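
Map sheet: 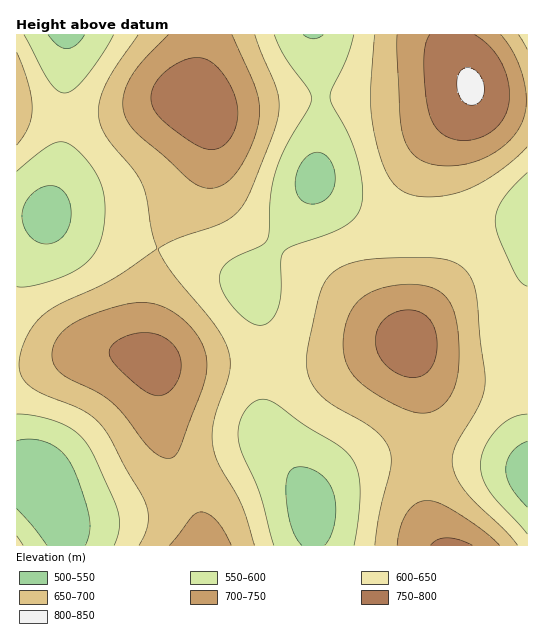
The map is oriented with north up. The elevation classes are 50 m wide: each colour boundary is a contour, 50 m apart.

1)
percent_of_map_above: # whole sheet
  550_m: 94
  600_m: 77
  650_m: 48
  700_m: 23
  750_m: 8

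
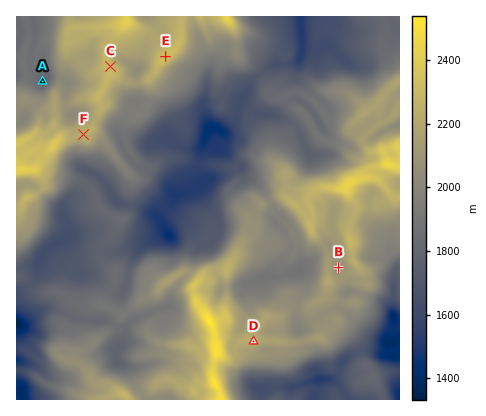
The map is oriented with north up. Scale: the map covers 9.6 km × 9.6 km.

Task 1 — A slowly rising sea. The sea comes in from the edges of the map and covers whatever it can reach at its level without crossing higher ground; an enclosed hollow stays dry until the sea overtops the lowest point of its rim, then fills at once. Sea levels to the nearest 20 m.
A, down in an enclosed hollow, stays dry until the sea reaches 1860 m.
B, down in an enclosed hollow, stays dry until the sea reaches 2080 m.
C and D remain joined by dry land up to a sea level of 1780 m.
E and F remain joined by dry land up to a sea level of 2180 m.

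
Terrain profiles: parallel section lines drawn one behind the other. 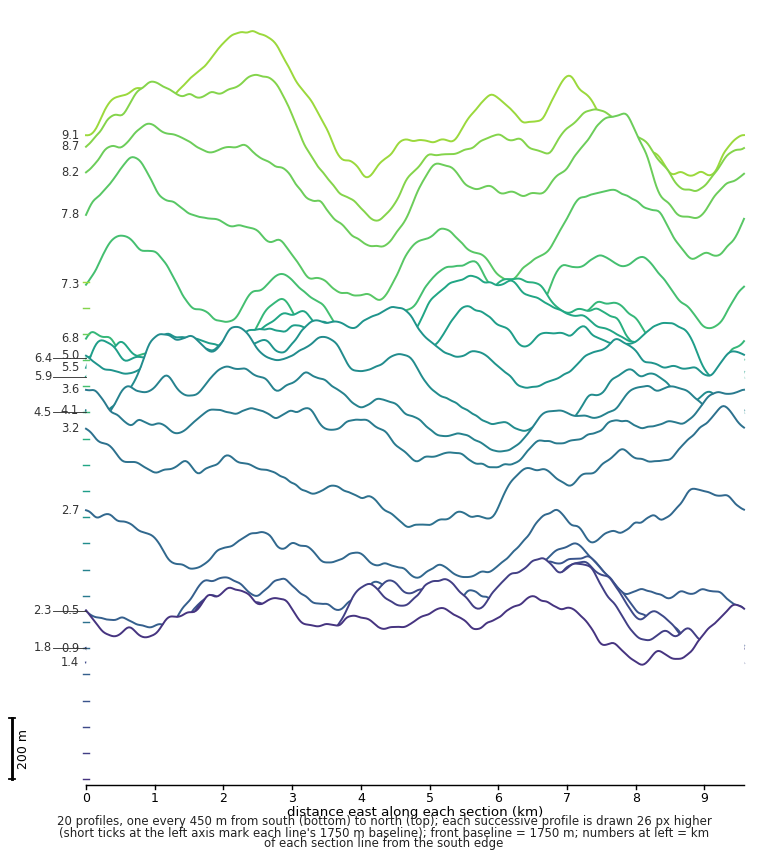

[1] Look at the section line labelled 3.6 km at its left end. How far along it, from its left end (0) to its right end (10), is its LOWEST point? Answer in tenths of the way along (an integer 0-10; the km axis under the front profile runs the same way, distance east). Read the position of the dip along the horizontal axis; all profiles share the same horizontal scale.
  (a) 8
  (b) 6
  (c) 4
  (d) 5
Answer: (b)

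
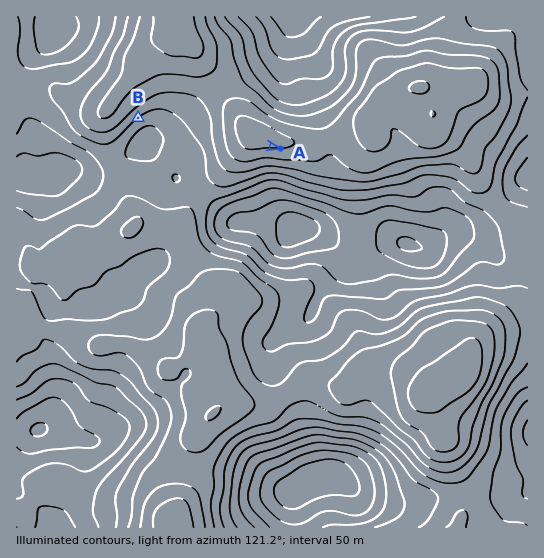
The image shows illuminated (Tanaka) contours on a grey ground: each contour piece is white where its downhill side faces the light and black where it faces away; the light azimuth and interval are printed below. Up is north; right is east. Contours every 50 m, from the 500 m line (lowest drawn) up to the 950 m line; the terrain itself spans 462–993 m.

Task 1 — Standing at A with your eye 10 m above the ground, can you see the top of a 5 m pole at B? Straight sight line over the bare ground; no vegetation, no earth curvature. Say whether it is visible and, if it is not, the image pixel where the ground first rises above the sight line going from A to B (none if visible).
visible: false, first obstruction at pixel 218 135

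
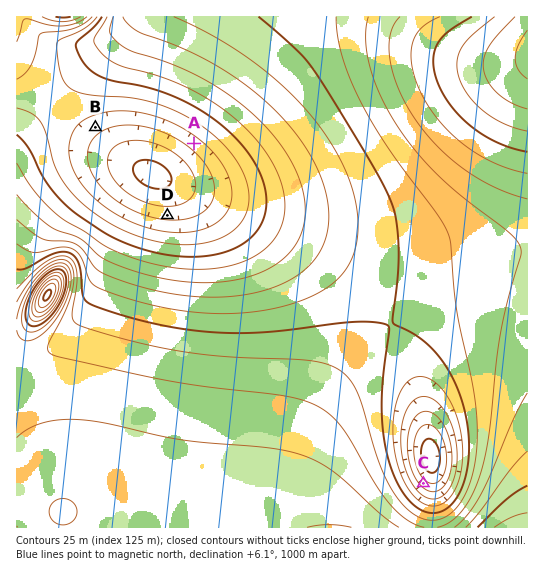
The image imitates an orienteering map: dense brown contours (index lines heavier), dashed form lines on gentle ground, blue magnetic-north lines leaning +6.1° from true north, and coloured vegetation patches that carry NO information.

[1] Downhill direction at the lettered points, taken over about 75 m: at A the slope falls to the SW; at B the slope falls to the SE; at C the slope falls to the NE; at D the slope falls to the N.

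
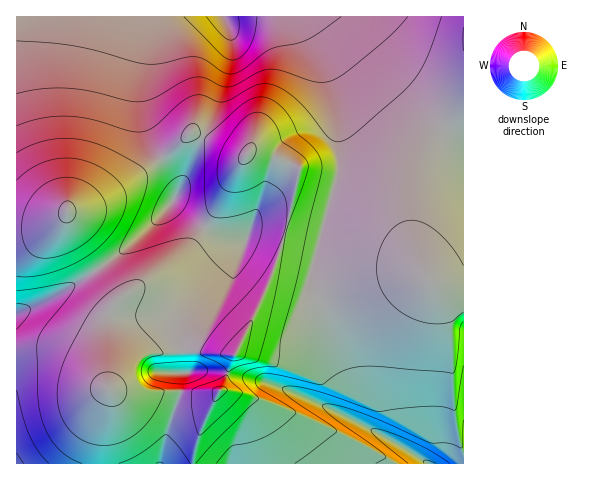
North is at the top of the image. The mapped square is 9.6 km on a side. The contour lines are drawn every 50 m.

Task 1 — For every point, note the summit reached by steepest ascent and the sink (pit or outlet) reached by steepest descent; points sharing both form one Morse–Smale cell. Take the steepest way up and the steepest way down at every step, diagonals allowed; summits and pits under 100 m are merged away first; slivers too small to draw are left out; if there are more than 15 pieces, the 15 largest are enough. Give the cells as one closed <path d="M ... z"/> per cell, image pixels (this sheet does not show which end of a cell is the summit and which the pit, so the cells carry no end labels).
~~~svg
<path d="M298 16l-74 1 8 22-1 18-19 59-27 62-10 21-15 18-27 25-34 27 20 30-7 8-5 13 2 83-8 32 0 29 92 0 2-15 7-22 17-36 5-5 7-26 6-7 23-51 9-1 24 7 7 0 19-9-8-19 0-8 28-101-1-52-4-23-9-30-11-25z"/><path d="M223 16l-207 1 1 213 12 0 21-5 10-5 7-8 1 10 6 12 21 31 4 3 34-26 27-25 15-18 10-21 27-62 15-46 5-18 0-13z"/><path d="M463 16l-165 1 16 24 11 25 9 30 4 23 1 52-28 101 0 8 9 20 48-18 38-7 18 2 16 11 24 2z"/><path d="M319 300l-19 8-7 0-24-7-9 1-23 51-6 7-7 26-5 5-17 36-7 22-1 15 233-1-35-22-40-22 0-8 5-11-1-5z"/><path d="M413 275l-18 1-27 6-49 18 37 95 1 5-5 11 0 8 40 22 35 23 36 0 1-173-24-3-16-11z"/><path d="M98 269l-41 26-41 19 1 150 83-1 1-28 8-32-2-83 5-13 7-8z"/><path d="M67 212l-7 8-10 5-12 3-22 2 1 84 40-19 42-26-25-35-6-12z"/>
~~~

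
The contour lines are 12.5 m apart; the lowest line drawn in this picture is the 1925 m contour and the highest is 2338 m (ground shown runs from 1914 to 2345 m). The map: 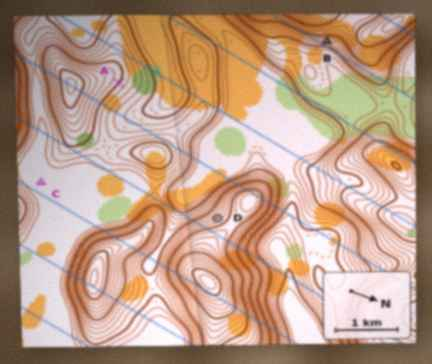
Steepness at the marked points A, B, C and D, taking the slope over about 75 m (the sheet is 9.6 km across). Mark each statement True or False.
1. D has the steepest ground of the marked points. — False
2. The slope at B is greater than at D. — True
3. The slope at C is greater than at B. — False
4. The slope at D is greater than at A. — True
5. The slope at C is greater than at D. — False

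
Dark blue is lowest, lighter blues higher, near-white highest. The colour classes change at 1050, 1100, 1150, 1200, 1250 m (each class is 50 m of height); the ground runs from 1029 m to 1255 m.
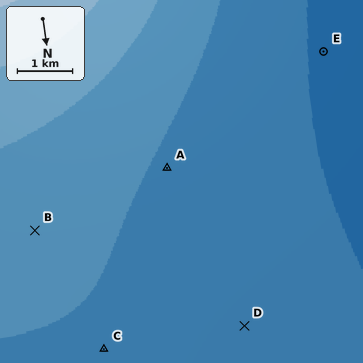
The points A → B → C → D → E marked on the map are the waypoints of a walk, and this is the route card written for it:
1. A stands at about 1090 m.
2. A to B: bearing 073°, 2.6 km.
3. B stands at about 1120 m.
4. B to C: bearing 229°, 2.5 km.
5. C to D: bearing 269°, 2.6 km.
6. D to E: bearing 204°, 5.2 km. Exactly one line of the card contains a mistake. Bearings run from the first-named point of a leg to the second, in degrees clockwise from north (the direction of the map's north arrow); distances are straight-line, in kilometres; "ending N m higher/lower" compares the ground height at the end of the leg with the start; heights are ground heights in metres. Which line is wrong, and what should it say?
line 4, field bearing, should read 338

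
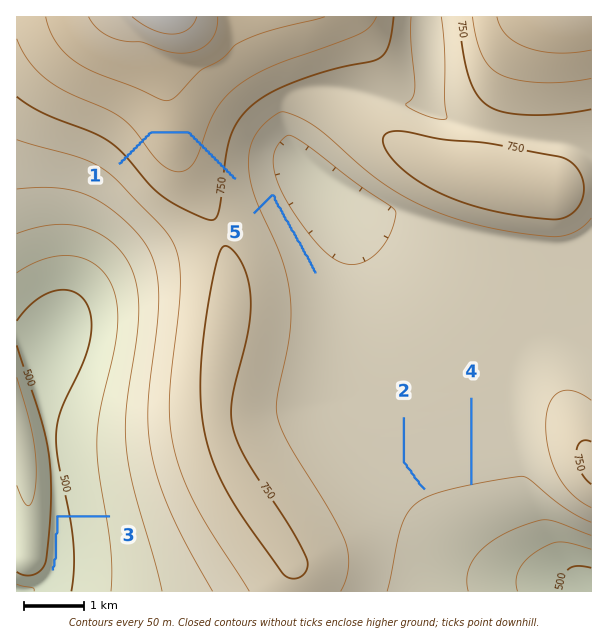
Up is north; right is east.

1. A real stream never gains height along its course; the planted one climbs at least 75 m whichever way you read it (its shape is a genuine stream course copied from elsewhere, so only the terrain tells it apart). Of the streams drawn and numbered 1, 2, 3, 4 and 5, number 1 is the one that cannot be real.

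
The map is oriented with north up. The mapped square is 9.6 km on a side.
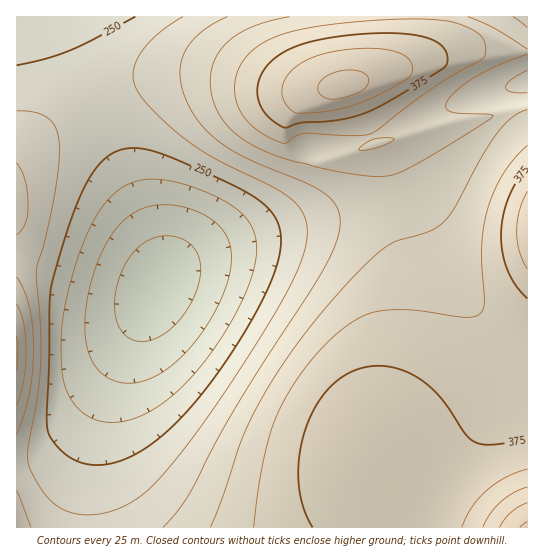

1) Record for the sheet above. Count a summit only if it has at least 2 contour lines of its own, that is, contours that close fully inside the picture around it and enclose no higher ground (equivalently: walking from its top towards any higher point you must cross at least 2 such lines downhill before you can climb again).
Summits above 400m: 1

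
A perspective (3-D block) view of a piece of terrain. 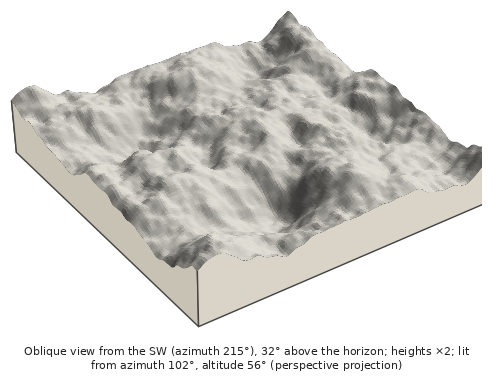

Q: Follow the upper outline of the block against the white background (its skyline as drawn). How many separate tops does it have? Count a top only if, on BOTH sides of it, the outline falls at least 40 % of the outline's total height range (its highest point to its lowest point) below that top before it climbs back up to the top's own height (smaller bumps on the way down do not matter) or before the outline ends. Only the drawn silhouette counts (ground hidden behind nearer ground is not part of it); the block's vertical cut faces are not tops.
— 1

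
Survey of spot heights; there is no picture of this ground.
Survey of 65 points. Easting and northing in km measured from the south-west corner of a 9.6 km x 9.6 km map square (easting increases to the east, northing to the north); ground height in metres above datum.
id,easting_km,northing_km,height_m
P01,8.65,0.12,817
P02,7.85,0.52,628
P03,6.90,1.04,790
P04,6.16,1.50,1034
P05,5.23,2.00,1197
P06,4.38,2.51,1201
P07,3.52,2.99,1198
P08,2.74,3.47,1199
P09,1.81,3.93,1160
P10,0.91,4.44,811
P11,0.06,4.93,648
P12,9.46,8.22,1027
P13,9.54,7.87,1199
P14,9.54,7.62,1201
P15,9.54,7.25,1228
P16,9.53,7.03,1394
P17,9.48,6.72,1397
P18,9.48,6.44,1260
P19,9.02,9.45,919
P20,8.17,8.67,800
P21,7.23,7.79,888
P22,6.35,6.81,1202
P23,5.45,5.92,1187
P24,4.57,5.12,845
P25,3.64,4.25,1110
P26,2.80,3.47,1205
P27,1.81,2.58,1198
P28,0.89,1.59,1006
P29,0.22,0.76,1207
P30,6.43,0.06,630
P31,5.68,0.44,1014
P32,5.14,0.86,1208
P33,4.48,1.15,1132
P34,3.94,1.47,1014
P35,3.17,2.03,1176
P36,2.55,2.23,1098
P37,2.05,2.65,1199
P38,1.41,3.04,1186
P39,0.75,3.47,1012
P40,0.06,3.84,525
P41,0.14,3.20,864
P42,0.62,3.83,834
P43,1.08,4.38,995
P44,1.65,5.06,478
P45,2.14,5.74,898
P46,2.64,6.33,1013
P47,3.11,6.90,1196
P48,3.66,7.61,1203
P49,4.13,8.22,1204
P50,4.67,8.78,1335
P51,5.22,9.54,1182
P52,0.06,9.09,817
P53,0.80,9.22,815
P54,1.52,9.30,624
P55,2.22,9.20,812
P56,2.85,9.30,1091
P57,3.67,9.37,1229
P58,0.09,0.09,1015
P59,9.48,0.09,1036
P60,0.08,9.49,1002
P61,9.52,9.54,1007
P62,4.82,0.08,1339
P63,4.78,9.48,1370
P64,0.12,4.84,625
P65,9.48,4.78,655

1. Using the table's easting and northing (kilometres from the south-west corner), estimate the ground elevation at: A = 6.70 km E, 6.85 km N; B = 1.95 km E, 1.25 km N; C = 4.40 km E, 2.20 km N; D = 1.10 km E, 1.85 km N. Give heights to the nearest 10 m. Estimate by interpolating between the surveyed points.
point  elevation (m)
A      1250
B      1020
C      1150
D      850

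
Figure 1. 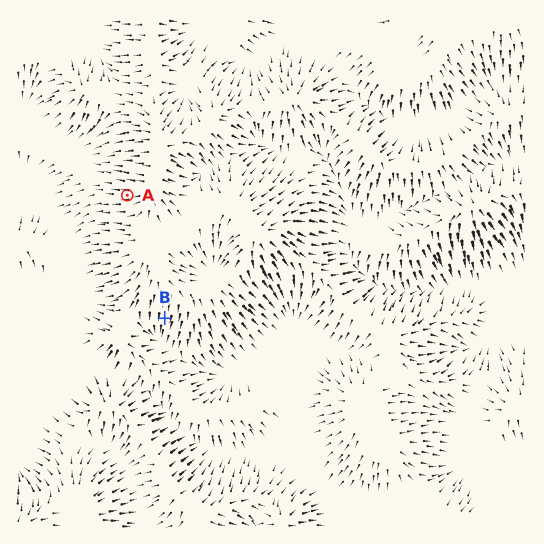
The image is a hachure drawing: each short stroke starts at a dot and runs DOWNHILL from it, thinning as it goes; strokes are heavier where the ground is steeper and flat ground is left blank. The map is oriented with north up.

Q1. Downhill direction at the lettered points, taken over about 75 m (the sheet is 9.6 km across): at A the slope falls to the W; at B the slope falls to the S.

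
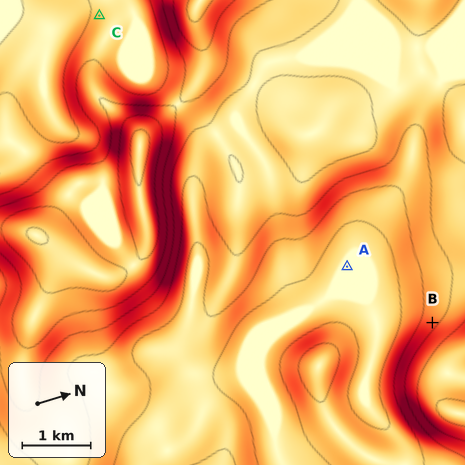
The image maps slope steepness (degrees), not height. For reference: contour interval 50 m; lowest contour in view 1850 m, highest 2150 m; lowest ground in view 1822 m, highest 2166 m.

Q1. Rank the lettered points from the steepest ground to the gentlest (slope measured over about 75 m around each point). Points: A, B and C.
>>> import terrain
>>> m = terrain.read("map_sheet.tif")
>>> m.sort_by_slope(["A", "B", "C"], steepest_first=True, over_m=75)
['B', 'C', 'A']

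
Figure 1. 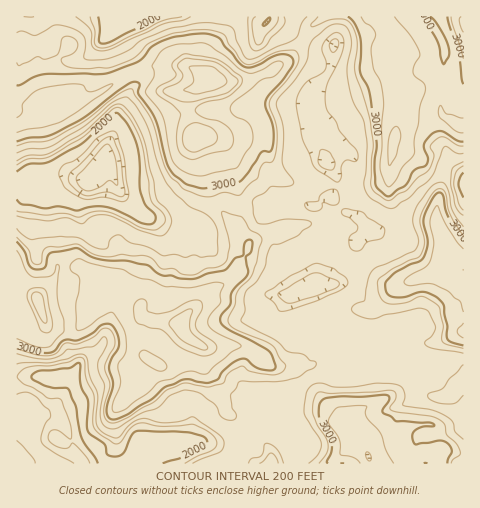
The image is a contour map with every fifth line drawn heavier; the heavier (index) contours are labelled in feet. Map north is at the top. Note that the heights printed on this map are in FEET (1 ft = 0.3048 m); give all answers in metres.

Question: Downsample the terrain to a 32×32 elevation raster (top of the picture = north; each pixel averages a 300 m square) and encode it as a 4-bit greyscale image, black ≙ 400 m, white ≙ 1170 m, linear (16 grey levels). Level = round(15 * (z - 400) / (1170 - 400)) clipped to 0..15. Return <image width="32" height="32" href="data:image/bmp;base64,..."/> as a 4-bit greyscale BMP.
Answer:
<image width="32" height="32" href="data:image/bmp;base64,Qk12AgAAAAAAAHYAAAAoAAAAIAAAACAAAAABAAQAAAAAAAACAAATCwAAEwsAABAAAAAAAAAAAAAAABEREQAiIiIAMzMzAERERABVVVUAZmZmAHd3dwCIiIgAmZmZAKqqqgC7u7sAzMzMAN3d3QDu7u4A////AIh2ZERERFZ3dld4q7u7qrmHVVRVREREZ3d3eKu7uqqpd2ZFd1VVVnh3d3i7u7qqmHdlRZqHd3eIh3eKu7upmYd3ZUWbuoh4iHd3iau7qHdmZURGi7upiZiHeIiIiIh3ZlRER5u8y7upmZiIiHiHd3Z4hlebzczMu6uoiIh3iHd3q7mYiszM3cu6iIiId3iIibzLupvMzty6iHeIiId3eJu927u7zd7cqId3eIiIiIibzsu8u8zM3LmHZWd4iJmIq83LvLu7u7u6h2VVV4iru7vLu7u7u6qau6h3ZWd4m7vMubu7qqmIiIqod3d3eIirzKiZmIiIeIiJqYh3d2d3isuIiHeIdmeIiZiIiIdmd4q6dmZndkRXiImIiId3Z3eLuERERENFZ4iIiId2Z3eIiqZEQyEhRXiamZiId2eJqYiVREIQAUaKu7uoiIdnibuYdVRDIAJGm8y7uYh2VnnLuXeIdUIDR6zt3LqYdmZ5zLmIuqhkI1is7ty7l2Znecy6m7u7p0RovN3Lu5dmZ4q8u7u7u7qGis3cy7qHZneKu7u7u7u7uZve/u27l2Z4iru7u6q7u7urzf/+y7l2eJu7u7qZmYiJq73u65q6h2eru7uqiJmHZ4q8zLl3mYdXm7u7qoiJhkVomqqodXiIZ6u7uqmIh3VERWd4iHRXiYi7u6qo"/>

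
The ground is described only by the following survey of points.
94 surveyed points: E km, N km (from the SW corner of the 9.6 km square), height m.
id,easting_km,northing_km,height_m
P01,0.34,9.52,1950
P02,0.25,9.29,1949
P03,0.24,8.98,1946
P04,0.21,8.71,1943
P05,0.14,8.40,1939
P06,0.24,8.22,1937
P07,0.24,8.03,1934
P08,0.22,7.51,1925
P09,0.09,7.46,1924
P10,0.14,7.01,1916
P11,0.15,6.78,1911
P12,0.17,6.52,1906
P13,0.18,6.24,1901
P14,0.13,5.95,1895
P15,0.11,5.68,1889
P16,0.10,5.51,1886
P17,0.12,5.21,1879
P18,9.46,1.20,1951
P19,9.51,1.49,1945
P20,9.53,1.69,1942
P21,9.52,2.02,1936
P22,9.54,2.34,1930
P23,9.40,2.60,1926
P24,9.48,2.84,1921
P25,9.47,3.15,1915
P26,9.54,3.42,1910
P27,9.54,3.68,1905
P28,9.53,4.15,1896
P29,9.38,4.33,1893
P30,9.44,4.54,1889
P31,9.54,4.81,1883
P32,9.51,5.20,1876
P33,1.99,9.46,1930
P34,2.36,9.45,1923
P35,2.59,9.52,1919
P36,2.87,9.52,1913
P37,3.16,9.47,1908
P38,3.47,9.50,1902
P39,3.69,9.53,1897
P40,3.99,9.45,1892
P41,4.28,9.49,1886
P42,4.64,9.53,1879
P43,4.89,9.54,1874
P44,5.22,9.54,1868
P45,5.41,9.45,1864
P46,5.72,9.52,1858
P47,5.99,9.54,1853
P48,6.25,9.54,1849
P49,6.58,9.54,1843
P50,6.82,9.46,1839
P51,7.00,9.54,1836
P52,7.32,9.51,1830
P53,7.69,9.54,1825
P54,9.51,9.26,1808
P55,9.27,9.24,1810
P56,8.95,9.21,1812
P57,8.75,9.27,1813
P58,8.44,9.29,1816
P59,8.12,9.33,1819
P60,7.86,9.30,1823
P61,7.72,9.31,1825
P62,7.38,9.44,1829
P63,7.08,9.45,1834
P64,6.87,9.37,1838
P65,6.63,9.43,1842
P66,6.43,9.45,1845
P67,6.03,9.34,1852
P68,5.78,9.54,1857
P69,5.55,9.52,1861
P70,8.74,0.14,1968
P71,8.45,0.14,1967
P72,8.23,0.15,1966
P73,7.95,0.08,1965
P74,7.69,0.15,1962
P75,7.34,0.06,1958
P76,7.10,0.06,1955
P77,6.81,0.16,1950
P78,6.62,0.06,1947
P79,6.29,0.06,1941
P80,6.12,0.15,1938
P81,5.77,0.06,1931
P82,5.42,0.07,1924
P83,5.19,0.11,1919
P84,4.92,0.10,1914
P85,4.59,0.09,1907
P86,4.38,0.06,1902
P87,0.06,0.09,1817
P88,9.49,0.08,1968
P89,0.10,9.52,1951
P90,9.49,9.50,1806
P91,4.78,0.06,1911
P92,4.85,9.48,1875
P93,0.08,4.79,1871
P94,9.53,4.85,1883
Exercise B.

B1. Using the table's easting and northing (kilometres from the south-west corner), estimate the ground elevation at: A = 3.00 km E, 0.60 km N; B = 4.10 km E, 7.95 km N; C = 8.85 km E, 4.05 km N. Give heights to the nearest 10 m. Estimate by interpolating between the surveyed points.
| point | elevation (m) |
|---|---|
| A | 1870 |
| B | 1890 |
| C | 1900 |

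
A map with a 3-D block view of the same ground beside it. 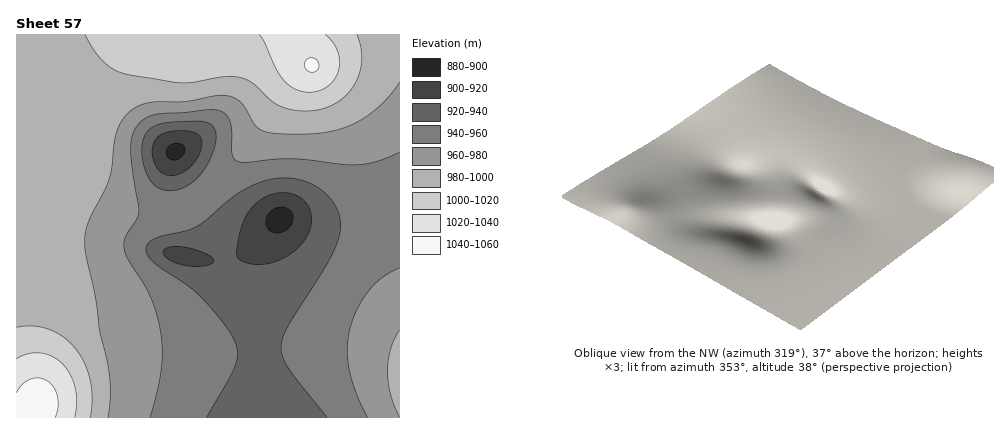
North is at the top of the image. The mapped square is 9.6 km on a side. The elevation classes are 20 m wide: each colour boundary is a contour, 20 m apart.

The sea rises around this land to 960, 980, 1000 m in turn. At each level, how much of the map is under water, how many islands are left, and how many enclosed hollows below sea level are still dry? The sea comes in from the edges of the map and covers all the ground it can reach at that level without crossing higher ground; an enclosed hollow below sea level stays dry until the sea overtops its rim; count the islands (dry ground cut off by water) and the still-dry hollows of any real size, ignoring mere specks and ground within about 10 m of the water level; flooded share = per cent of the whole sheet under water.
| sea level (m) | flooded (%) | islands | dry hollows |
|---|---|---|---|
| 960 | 43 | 0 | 0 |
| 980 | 61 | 0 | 0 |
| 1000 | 86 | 0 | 0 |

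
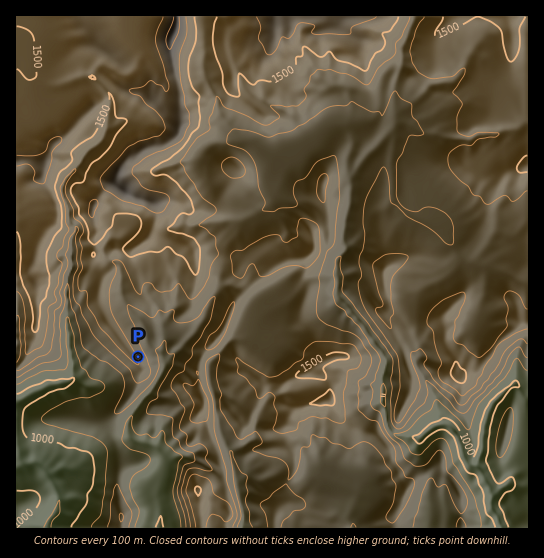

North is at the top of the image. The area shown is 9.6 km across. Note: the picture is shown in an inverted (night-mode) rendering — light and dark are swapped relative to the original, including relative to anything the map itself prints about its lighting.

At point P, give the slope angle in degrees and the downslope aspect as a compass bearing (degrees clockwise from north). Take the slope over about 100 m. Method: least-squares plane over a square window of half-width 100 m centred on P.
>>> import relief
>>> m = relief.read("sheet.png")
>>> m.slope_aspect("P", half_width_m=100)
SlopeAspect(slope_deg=24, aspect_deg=65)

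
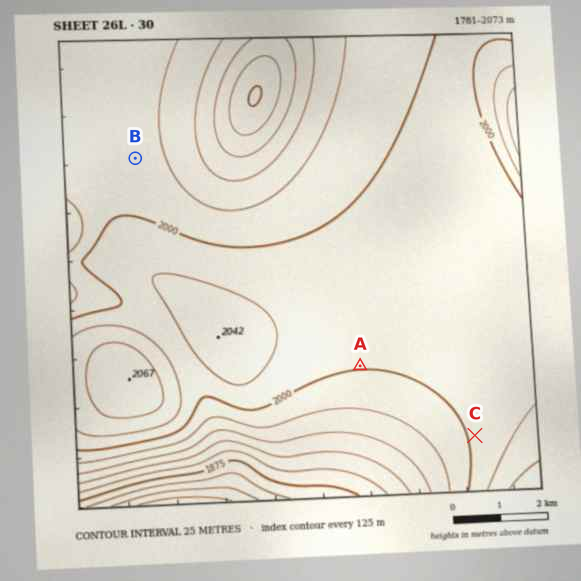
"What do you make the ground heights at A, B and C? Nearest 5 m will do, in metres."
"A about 2000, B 1985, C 2005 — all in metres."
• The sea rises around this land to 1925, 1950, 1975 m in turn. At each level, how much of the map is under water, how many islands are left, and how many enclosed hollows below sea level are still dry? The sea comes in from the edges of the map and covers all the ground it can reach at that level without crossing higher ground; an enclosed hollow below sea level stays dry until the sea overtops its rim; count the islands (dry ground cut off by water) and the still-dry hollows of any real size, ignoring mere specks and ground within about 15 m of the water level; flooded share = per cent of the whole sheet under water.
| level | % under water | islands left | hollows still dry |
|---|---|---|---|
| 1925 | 10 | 0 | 0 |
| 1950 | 15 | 0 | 0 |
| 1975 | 25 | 0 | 0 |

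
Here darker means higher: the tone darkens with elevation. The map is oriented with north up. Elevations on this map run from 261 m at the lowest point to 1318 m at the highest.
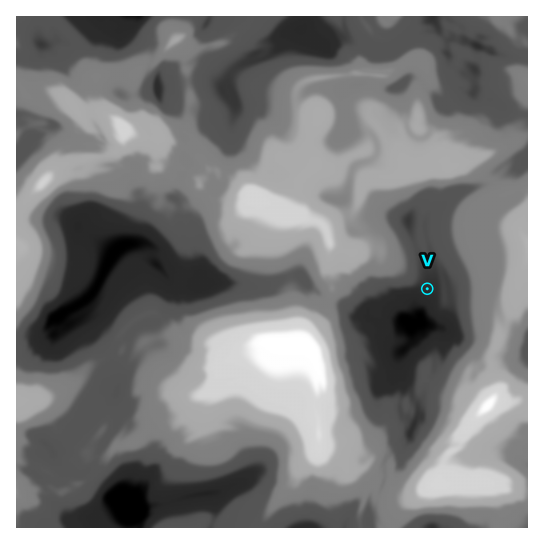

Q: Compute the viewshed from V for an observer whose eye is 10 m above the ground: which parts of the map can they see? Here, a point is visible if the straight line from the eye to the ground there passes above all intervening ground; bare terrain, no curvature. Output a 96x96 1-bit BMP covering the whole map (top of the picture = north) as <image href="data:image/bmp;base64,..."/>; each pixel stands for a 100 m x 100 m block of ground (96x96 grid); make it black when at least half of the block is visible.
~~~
<image width="96" height="96" href="data:image/bmp;base64,Qk2+BAAAAAAAAD4AAAAoAAAAYAAAAGAAAAABAAEAAAAAAIAEAAATCwAAEwsAAAIAAAAAAAAA////AAAAAAAAAAAAAAAAAAAAAAAAAAAAAAAAAAAAAAAAAAAAAAAAAAAAAAAAAAAAAAAAAAAAAAAAAAAAAAAAAAAAAAAAAAAAAAAAAAAAAAAAAAAAAAAAAAAAAAAAAB8AAAAAAAAAAAAAABwAAAAAAAAAAAAAAAAAAAAAAAAAAAAAAAAAAAAAAAAAAAAAAAAAAAAAAAAAAAAAAAAAAAAAAAAAAAAAAAAAAAAAAAAAAAAAAAAAAAAAAAAAAAAAAAAAAAAAAAAAAAAAAAAAAAAAAAAAAAAAAAAAAAAAAAAAAAAAAAAAAAAAAAAAAAAAAAAAAAAAAAAAAAAAAAAAAAAAAAAAAAAAAAAAAAAAAAAAAAAAAAAAAAAAAAAAAAAAAAAAAAAAAAAAAAAAAAAAAAAAAAAAAAAAAAAAAAAAAAAAAAAAAAAAAAAAAAAAAAAAAAAAAAAAAAAAAAAAAAAAAAAAAAAAAAAAAAAAAAAAAAAAAAAAAAAAAAAAAAAAAAAAAAAAAAAAAAAAAAAAwAAAAAAAAAAAAAED4AAAAAAAAAAAAAEB+AAAAAAAAAAAAAEB/gAAAAAAAAAAAAEB/wAAAAAAAAAAAAAAf4AAAAAAAAAAAAAA/8AAAAAAAAAHwAAA7+AAAAAAAABPwAAAf/AAAAAAAAH/wAAAH/gAAAAAAAA+AAAAB/gA8AAAAAA+AAAAA/AAf+AAAAD+AAAAAYAAP/4AAAH+AAAAAcAAP//AAAAOAAAAAMAIH//mAAAOAAAAAMAIH/geAAAOAAAAAGAYH8AEAAAKAAAAAGA8HwAEAAAQAAAAADA8HgAeAABwAAAAAB98H4APAABwAAAAAA///8ACAAD0AAAAAAf//0AAAAD8AAAAAAP//0AeAf//gAAAAAH/////g///gAAAAAD///8AA///gAAAAfz///4AA/t/gAAAD//y/8YBgns/wAAAB//A///9zjAfwAAAA/+D///9/jAf4BwAAcGH/////iAf8D4AAAED////BgAP/P4AAAADz//+AgAAf/8AAAAHz//8AgAAAP8AAAA/jf/4AwAAAH8AAAGP4f/wAQAAAH+AAAeH8//gAQAAAD/AAA+H///AAAAAAA/gAAED///8AAAAACfwDgAD+f//vAAAACF4/wAB8f///gAAADA//wAB5///ngAAABg//gADj///HwAAABwf+AADH///D4AAAD9B8AAEHv/+DwAAAH9B4AAIHP/+DwAAAf+BwAAMGH/8DwAB//8PgA/eAH/8DwAD//x/AD+eAH/8DwDH//j/D/6eAH/+PwHu//D/D5g+AX/z/wP4//D/PgA+AP/x/gP48PD//AA+AP/4PgD4+OD/+AA8AP/8AAA5/OD/4AAYAP///AAd/uD/4AAQAH///AAd7OD/+AAAAB///hwd4H//+AAAAAn//z8f4H8P+AAAAAD/////EYAP4D8AAAB////+PgAFwf4AAAB/H8H/OAAAg/4AAAB+A47/AAAAAw8AAAAGAZF/AAEAAwMAAAAAASC+AAEAAz+AAAAAA2B2AAA="/>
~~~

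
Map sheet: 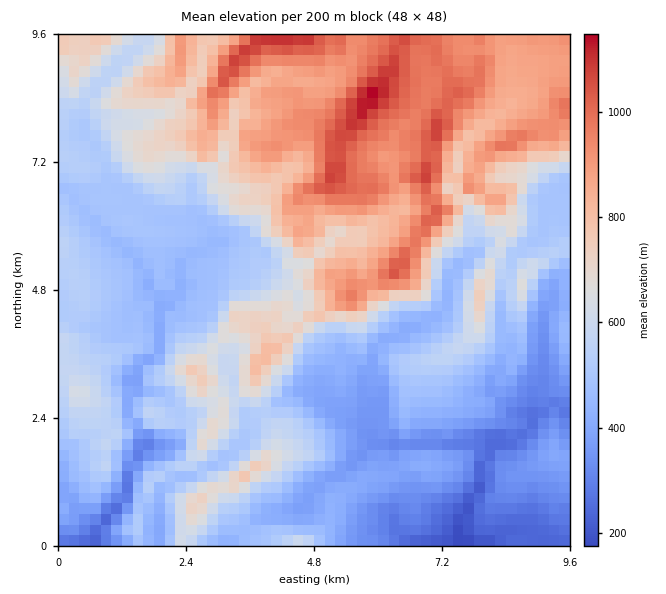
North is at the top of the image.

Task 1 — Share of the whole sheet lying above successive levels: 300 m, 95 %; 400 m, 82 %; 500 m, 62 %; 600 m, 43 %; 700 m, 34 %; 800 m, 25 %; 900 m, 15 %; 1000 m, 5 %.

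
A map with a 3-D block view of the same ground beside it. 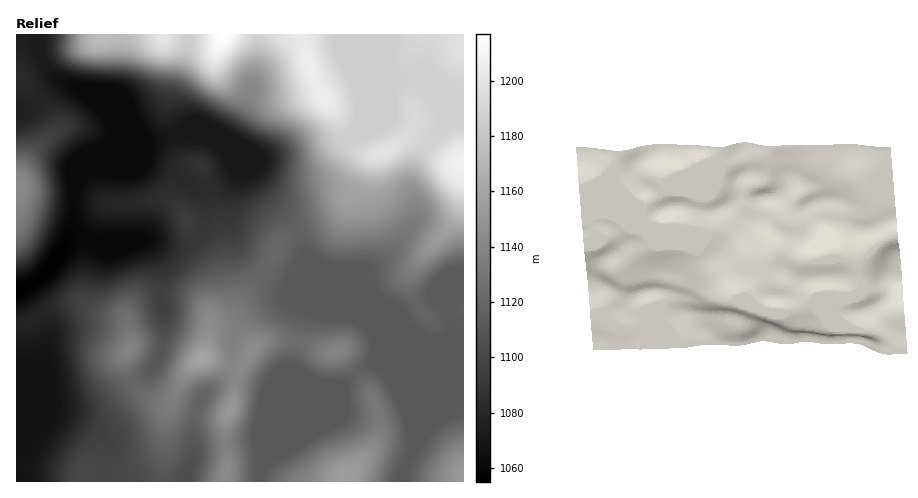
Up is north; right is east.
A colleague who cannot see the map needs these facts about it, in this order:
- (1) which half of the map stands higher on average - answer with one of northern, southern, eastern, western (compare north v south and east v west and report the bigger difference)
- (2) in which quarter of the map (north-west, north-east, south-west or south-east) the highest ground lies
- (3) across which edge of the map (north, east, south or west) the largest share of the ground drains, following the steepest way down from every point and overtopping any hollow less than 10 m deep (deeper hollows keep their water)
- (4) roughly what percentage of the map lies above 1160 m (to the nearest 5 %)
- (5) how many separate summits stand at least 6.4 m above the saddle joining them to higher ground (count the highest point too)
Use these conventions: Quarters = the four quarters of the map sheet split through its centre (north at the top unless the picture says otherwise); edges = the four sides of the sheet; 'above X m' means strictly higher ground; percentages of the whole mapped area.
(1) On average the eastern half of the map is the higher ground.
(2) The highest ground is in the north-west quarter.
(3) Drainage is mainly to the west: more ground falls towards that edge than towards any other.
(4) About 15 % of the map lies above 1160 m.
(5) There are 14 summits with 6.4 m or more of prominence.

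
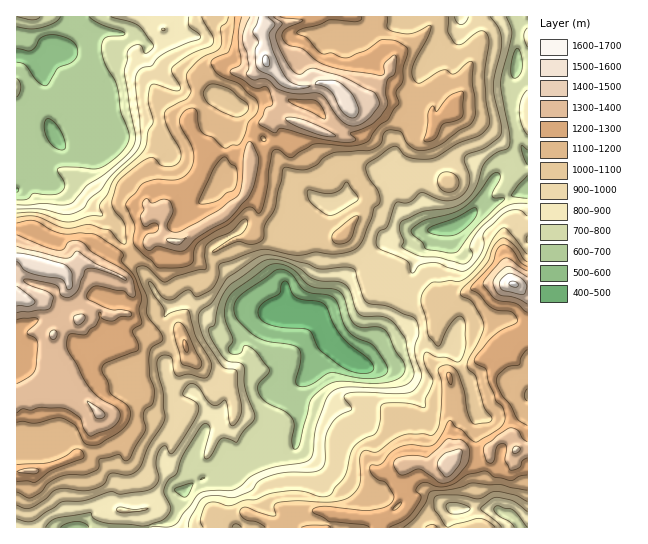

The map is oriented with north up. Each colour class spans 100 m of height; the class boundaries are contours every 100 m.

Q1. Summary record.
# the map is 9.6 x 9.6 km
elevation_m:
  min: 420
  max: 1630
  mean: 1020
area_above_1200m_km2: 23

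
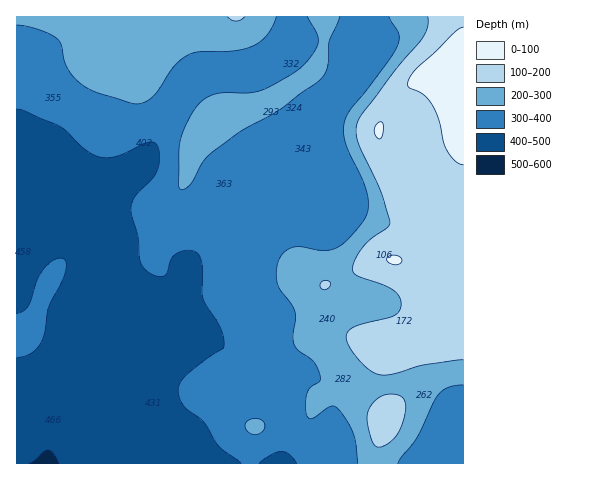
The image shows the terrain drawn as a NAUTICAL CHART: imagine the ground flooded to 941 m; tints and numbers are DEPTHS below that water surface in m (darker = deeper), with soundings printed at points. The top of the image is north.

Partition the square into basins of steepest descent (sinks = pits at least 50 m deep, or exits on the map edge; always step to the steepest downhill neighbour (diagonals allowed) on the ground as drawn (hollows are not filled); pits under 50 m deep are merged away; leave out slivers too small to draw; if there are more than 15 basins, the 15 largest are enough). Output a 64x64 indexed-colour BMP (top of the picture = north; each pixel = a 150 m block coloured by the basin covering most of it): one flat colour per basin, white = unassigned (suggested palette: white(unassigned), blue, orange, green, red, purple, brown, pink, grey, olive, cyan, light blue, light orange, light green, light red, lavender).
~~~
<image width="64" height="64" href="data:image/bmp;base64,Qk12CAAAAAAAAHYAAAAoAAAAQAAAAEAAAAABAAQAAAAAAAAIAAATCwAAEwsAABAAAAAAAAAA////ALR3HwAOf/8ALKAsACgn1gC9Z5QAS1aMAMJ34wB/f38AIr28AM++FwDox64AeLv/AIrfmACWmP8A1bDFABERERERERERERERERERERERERERERERERESIiIiIiIiERERERERERERERERERERERERERERERERERIiIiIiIiIRERERERERERERERERERERERERERERERERESIiIiIiIhERERERERERERERERERERERERERERERERERIiIiIiIiEREREREREREREREREREREREREREREREREREiIiIiIiIRERERERERERERERERERERERERERERERERERIiIiIiIhEREREREREREREREREREREREREREREREREREiIiIiIiERERERERERERERERERERERERERERERERERESIiIiIiIRERERERERERERERERERERERERERERERERERIiIiIiIhEREREREREREREREREREREREREREREREREREiIiIiIiERERERERERERERERERERERERERERERERERESIiIiIiIRERERERERERERERERERERERERERERERERERIiIiIiIhEREREREREREREREREREREREREREREREREREiIiIiIiERERERERERERERERERERERERERERERERERESIiIiIiIRERERERERERERERERERERERERERERERERERIiIiIiIhEREREREREREREREREREREREREREREREREREiIiIiIiERERERERERERERERERERERERERERERERERESIiIiIiIRERERERERERERERERERERERERERERERERERERIiIiIhERERERERERERERERERERERERERERERERERERERIhERERERERERERERERERERERERERERERERERERERERERERERERERERERERERERERERERERERERERERERERERERERERERERERERERERERERERERERERERERERERERERERERERERERERERERERERERERERERERERERERERERERERERERERERERERERERERERERERERERERERERERERERERERERERERERERERERERERERERERERERERERERERERERERERERERERERERERERERERERERERERERERERERERERERERERERERERERERERERERERERERERERERERERERERERERERERERERERERERERERERERERERERERERERERERERERERERERERERERERERERERERERERERERERERERERERERERERERERERERERERERERERERERERERERERERERERERERERERERERERERERERERERERERERERERERERERERERERERERERERERERERERERERERERERERERERERERERERERERERERERERERERERERERERERERERERERERERERERERERERERERERERERERERERERERERERERERERERERERERERERERERERERERERERERERERERERERERERERERERERERERERERERERERERERERERERERERERERERERERERERERERERERERERERERERERERERERERERERERERERERERERERERERERERERERERERERERERERERERERERERERERERERERERERERERERERERERERERERERERERERERERERERERERERERERERERERERERERERERERERERERERERERERERERERERERERERERERERERERERERERERERERERERERERERERERERERERERERERERERERERERERERERERERERERERERERERERERERERERERERERERERERERERERERERERERERERERERERERERERERERERERERERERERERERERERERERERERERERERERERERERERERERERERERERERERERERERERERERERERERERERERERERERERERERERERERERERERERERERERERERERERERERERERERERERERERERERERERERERERERERERERERERERERERERERERERERERERERERERERERERERERERERERERERERERERERERERERERERERERERERERERERERERERERERERERERERERERERERERERERERERERERERERERERERERERERERERERERERERERERERERERERERERERERERERERERERERERERERERERERERERERERERERERERERERERERERERERERERERERERERERERERERERERERERERERERERERERERERERERERERERERERERERERERERERERERERERERERERERERERERERERERERERERERERERERERERERERERERERERERERERERERERERERERERERERERERERERERERERERERERERERERERERERERERERERERERERERERERERERERERERERERERERERERERERERERERERERERERERERERERERERERERERERERERERERERERERERERERERERERERERERERERERERERERERERERERERERERERERERERERERERERERERERERERERERERERERERERERERERERERERERERERERERERERERERERERERERERERERERERERERERERERERERERERERERERERERERERERERERERERERERERERERERERERERERERERERERERERERERERERER"/>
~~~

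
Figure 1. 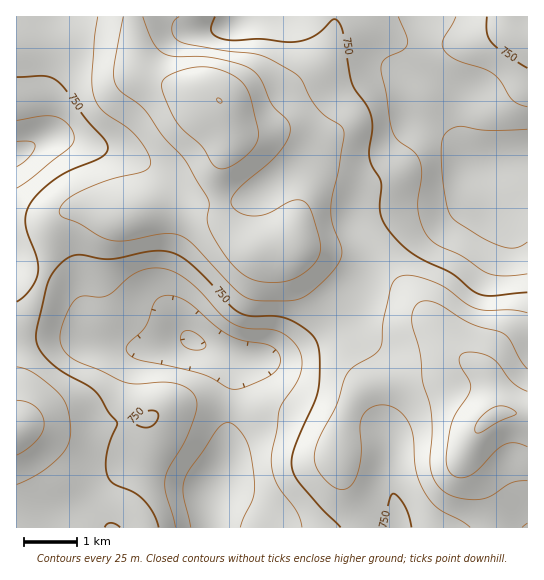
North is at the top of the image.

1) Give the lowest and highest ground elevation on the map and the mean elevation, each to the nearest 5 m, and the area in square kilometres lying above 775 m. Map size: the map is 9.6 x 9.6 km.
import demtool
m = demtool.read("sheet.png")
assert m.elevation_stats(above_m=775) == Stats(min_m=670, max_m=855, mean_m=760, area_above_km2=31.5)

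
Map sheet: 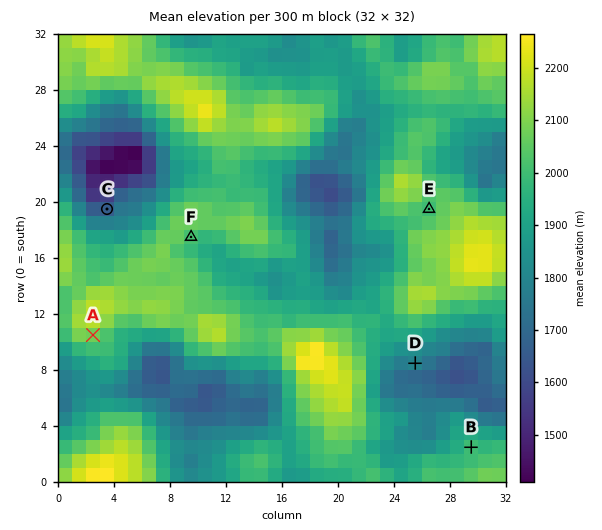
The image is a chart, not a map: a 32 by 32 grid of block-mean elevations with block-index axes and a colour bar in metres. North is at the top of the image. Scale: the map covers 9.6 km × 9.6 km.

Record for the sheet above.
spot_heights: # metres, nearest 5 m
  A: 2075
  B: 2020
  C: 1660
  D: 1810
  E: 1990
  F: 2025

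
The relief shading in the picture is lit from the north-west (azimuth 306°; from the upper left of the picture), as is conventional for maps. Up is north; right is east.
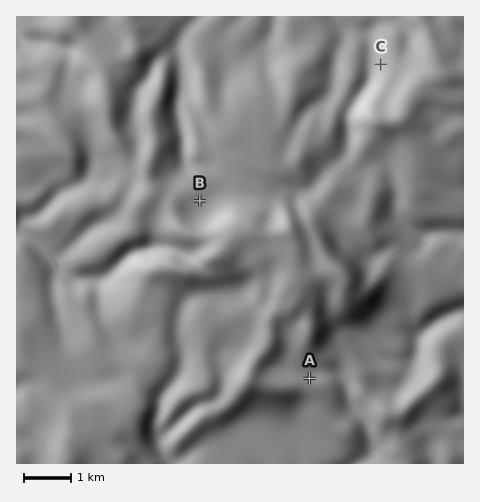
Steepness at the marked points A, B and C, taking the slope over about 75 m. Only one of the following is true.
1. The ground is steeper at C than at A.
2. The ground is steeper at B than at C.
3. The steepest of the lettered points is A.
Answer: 1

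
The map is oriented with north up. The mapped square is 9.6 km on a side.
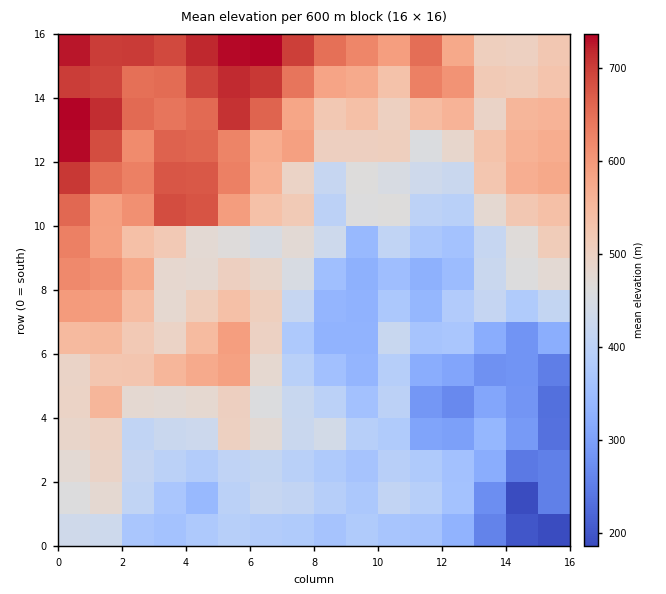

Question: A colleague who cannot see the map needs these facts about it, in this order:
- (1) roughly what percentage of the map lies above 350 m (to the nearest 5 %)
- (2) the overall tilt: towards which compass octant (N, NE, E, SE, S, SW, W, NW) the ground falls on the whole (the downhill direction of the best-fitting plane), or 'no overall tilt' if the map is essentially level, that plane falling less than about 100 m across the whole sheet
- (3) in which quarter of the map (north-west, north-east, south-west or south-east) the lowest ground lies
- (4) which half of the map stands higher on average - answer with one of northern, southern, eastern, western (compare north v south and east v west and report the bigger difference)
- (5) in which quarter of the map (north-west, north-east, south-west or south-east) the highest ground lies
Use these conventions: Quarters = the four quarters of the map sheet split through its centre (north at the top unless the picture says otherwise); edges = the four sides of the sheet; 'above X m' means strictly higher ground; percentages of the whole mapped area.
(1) About 80 % of the map lies above 350 m.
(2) The general tilt is down to the south-east (the land rises towards the north-west).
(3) The lowest point lies in the south-east quarter of the map.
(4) On average the northern half of the map is the higher ground.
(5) The highest ground is in the north-west quarter.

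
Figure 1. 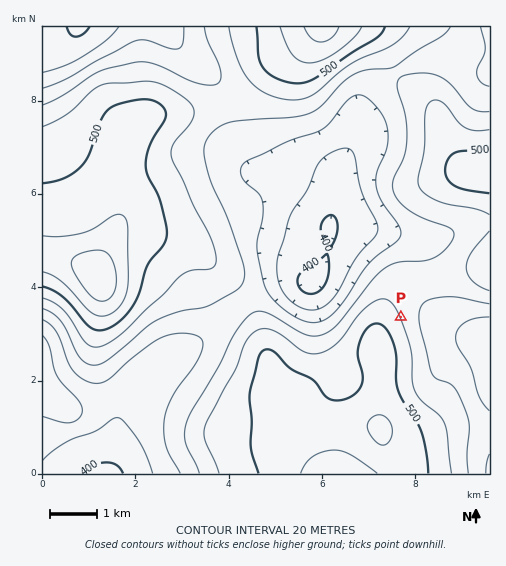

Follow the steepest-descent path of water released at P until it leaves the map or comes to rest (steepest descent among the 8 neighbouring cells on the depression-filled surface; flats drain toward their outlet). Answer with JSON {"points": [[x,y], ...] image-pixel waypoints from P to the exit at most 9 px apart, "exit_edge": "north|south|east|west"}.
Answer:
{"points": [[401, 317], [410, 317], [419, 317], [429, 318], [438, 325], [447, 330], [457, 332], [466, 333], [475, 337], [485, 339], [489, 342]], "exit_edge": "east"}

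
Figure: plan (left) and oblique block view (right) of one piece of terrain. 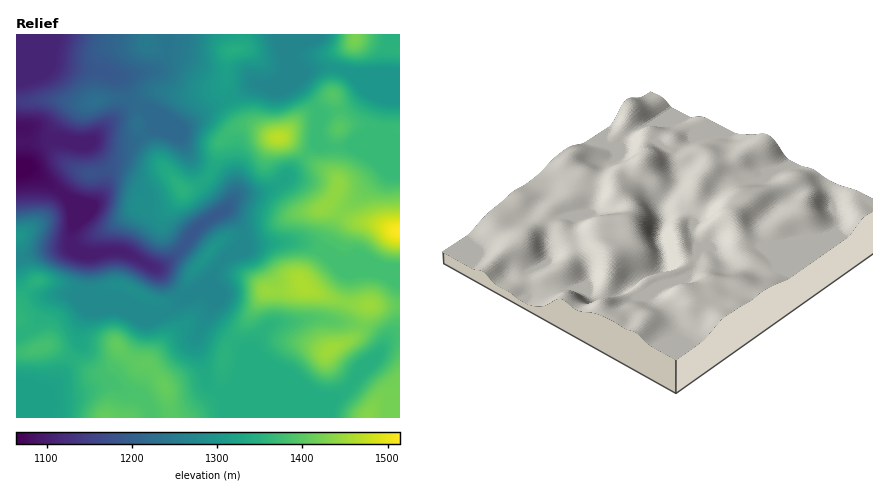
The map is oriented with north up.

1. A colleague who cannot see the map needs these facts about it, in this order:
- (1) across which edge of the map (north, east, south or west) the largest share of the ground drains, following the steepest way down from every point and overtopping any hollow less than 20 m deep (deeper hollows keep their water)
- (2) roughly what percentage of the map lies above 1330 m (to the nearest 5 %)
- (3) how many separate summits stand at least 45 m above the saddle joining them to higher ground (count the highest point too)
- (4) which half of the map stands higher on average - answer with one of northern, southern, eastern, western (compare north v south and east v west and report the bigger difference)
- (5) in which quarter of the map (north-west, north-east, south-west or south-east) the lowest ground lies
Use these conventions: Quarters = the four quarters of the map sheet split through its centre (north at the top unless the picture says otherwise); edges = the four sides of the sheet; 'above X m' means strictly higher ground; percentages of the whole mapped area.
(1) Drainage is mainly to the west: more ground falls towards that edge than towards any other.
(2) Roughly 50 % of the ground is higher than 1330 m.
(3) Counting only tops that stand 45 m proud, the map has 6 summits.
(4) On average the eastern half of the map is the higher ground.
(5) The lowest point lies in the north-west quarter of the map.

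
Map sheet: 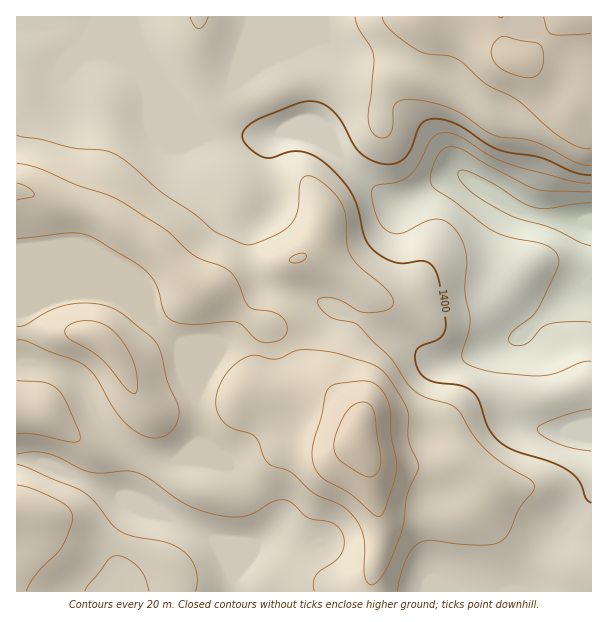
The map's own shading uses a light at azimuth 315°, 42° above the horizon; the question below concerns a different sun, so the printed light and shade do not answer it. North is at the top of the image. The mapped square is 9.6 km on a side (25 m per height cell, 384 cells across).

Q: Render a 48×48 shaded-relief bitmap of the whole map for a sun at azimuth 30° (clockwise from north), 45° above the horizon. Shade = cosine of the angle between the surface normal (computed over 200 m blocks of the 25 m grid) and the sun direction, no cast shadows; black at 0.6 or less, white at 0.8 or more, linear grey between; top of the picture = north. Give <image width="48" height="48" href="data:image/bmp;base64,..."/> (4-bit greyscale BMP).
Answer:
<image width="48" height="48" href="data:image/bmp;base64,Qk32BAAAAAAAAHYAAAAoAAAAMAAAADAAAAABAAQAAAAAAIAEAAATCwAAEwsAABAAAAAAAAAAAAAAABEREQAiIiIAMzMzAERERABVVVUAZmZmAHd3dwCIiIgAmZmZAKqqqgC7u7sAzMzMAN3d3QDu7u4A////AIiIiIiIiIiJmYiIiIiIh4mYiIiId3d4iIiIiIiIiIiZmYiIiIiId4mYiHd3d3iIiIiIiIiIiImamIiIiIiId4iId3d3d4iJmIiIiIiIiJqqmIiIiIiHd3iHZmZneImZmIiIiIiJmaqph3d3iIh2ZniHZmZ3iImYiHiImZmaqpmHZmZ3d3dlVXmId3d3iIiIiIiZmqqpmIdlVmd3d2ZURomYiHeIiIiIiJqru6qYh2VWZ3d3ZlVERomYiIiIiIiIiLu7uph3ZmZ4iYh2ZVREVomYh4iImYiJmbu6mHZmZniJmYd2ZVVVZ4mYh3iJqqqqmamHZmd3d4iZiId3ZmZmZ5qpiImau7u7qndlVniHd3iIh3d3d3ZmeKupmZq7y7u7qlVFaJmGZneIdmd4h3d3iaupmZq8u6qqmVVXiZhlVniHZnd4iHd4iaqZmaq7qZmIiHd5qpdVZ4mHd3d3h3eImqqpmaq6mHd3d4maqYZWeZmId3eIh3eJmru6qquph3d3d5mqqHVXiamIiIiIiIiJq8zMu7upmIiId5qql1VomqmIiImZiIiau8zLu7uqmqqZmJmYdUV5mpmIiJmZmJmqu8y6qqqqqqqpmYd2VEaKqpiIiImYiZqqu8upiJmqqqmZmndlVWiqqpiIiIiIiZqqq6qYd4mZmZmJmYd3d5q7qYd3d3eIiaqqqZh3eJmIiIiJmYiJmru6mHdmd3iJmqqZmHd4iZmIiIiZmYiZq7upiHZmd4maqpmId3iImamYh4iZmYiJmZmIh3Z3iJqpmYh3eImZmamYh3iJmYiIiIiIh2eJmqqYd3d3iaqZmZmYiIiIiIiIiIiIdmiau6mHd3eJmqqpmZmIiIiIiIiIiIh3Zom7u6mHiIiZq7qpmZmYiZmZmYiIiIdmeJq6qpmZmYmaq7qpmZmZmqq6qnd3d2ZniqqqqZmZmYmaq6qZmaqqq7u7umZmZmeJqqqpmZmZmIiau6mZmqu7u7qqmXd3eImqqqqpmIiYiIiruqmZmru7qYh3d3eJmqqqqqqpiIiId4m7upiJq7u6h2VVVJmqqqmaqqqZiImYd4rMqXd4q7qXZEREIru7qpmqqqmYiJmYiKvLl2Z4mqhkM0RCEbu6qZqqqpmImZmZmby5dVZ4mXUyI0QyIrqqqqqqqZiImZmZqrqXVVZ4h1MRI0MzRJmaqpmZmIiIiJmZmpmGVmeIdjESRUREVpmamZmZmIiIiIiIiIh1Z4iYZCEkZmVWd5mZmIiJiIiIiId3d3dmZ4mHUzNXd2Znd5mZiIiIiIiHiId3d2ZmeIh2VFZ3dmZ3iJmYiIiJiIh3iIiId3Z3iIdmZnd2VWZ4iJmYiIiYiId3iIiIiIeIiHdneIdlVWeIiJmIiIiIiHd3iIiIiIiIh3d3h3ZVZ3iIiIiIiIiIiHd3iIiIiIiId3d3d2ZneIiIiIiIiIiIh3d4iIiIiIiHdmZmZmZ4iZiId4iIiIiIh3d4iIiIiIiHZmZmd3d4iIiHd4iIiIiIh3d4iIiIiIh3ZmZmd3eIiIh3dw=="/>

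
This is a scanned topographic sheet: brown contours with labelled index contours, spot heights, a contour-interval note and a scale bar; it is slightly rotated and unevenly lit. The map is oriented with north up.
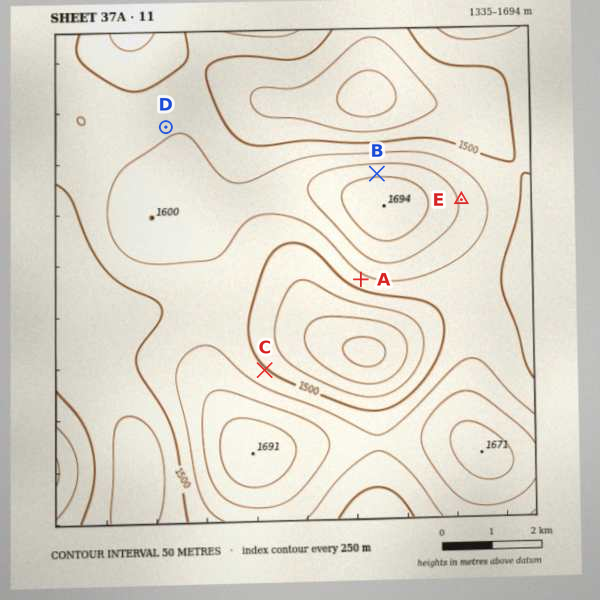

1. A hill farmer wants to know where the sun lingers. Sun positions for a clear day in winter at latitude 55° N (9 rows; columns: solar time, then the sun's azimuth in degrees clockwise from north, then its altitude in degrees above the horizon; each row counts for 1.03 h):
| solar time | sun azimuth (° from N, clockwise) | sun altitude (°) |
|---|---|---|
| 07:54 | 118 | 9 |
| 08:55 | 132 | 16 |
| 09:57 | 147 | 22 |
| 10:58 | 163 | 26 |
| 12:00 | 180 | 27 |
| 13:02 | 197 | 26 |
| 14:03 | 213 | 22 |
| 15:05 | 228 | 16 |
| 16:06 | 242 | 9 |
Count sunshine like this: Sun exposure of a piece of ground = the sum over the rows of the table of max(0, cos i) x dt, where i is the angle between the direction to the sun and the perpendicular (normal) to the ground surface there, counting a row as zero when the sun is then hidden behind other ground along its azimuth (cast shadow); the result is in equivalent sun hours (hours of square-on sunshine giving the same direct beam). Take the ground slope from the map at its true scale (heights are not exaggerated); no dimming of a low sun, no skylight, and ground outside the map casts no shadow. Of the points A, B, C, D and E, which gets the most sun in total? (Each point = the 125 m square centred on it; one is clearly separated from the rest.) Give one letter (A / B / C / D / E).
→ A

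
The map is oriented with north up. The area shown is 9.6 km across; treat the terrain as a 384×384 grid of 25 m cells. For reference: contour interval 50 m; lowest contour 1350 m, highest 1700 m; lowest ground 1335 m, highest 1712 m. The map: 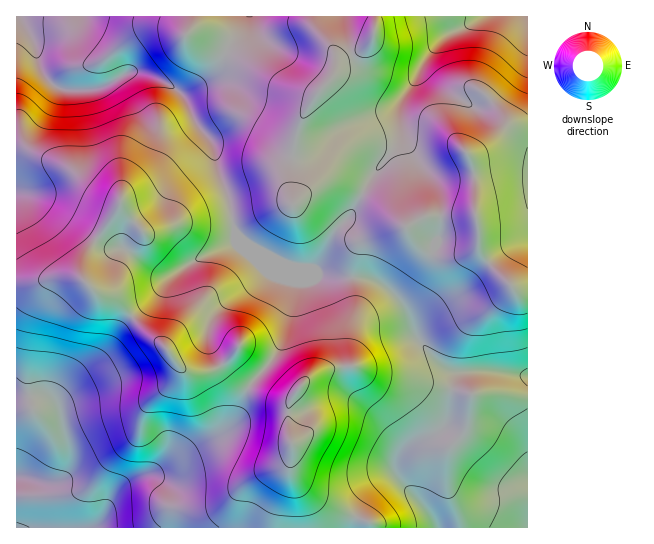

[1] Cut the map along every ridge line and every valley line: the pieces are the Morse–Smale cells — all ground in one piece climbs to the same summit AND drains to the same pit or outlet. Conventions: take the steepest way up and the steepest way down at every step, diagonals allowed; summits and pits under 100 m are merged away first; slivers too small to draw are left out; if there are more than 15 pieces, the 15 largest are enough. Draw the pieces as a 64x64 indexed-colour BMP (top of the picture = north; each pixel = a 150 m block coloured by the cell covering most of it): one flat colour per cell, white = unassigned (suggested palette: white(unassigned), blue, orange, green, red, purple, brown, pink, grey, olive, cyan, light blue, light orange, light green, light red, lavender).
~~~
<image width="64" height="64" href="data:image/bmp;base64,Qk12CAAAAAAAAHYAAAAoAAAAQAAAAEAAAAABAAQAAAAAAAAIAAATCwAAEwsAABAAAAAAAAAA////ALR3HwAOf/8ALKAsACgn1gC9Z5QAS1aMAMJ34wB/f38AIr28AM++FwDox64AeLv/AIrfmACWmP8A1bDFACIiIiIiIiIiIiIiIiIiIiIoiIiIiIgzMzMzMzMzMzMzIiIiIiIiIiIiIiIiIiIiIiiIiIiIMzMzMzMzMzMzMzMiIiIiIiIiIiIiIiIiIiIiKIiIiDMzMzMzMzMzMzMzMyIiIiIiIiIiIiIiIiIiIiIoiIgzMzMzMzMzMzMzMzMzIiIiIiIiIiIiIiIiIiIiIiKIgzMzMzMzMzMzMzMzMzMiIiIiIiIiIiIiIiIiIiIiIoMzMzMzMzMzMzMzMzMzMyIiIiIiIiIiIiIiIiIiIiIigzMzMzMzMzMzMzMzMzMzIiIiIiIiIiIiIiIiIiIiIiIzMzMzMzMzMzMzMzMzMzMiIiIiIiIiIiIiIiIiIiIiIjMzMzMzMzMzMzMzMzMzMyIiIiIiIiIiIiIiIiIiIiIiIzMzMzMzMzMzMzMzMzMzIiIiIiIiIiIiIiIiIiIiIiIzMzMzMzMzMzMzMzMzMzMiIiIiIiIiIiIiIiIiIiIiIjMzMzMzMzMzMzMzMzMzMyIiIiIiIiIiIiIiIiIiIiIiMzMzMzMzMzMzMzMzMzMzIiIiIiIiIiIiIiIiIiIiIiIzMzMzMzMzMzMzMzMzMzMiIiIiIiIiIiIiIiIiIiIiIjMzMzMzMzMzMzMzMzMzMyIiIiIiIiIiIiIiIiIiIiIiMzMzMzMzMzMzMzMzMzMzIiIiIiIiIiIiIiIiIiIiIRETMzMzMzMzMzMzMzMzMzMiIiIiIiIiIiIiIiIiIiERERMzMzMzMzMzMzMzMzMzMyIiIiIiIiIiIiIiIiIiERERETMzMzMzMzMzMzMzMzMzIiIiIiIiIiIiIiISIiERERERETMzMzMzMzMzMzMzNmYiIiIiIiIiIiIiEREREREREREREREzMzMzMzZmZmZmZiIiIiIiIiIiIiERERERERERERERETMzMzMzZmZmZmZmIiIiIiIiIiIiIRERERERERERERERMzMzMzZmZmZmZmYiIiIiIiIiIiIREREREREREREREREzMzMzZmZmZmZmZiIiIiIiIiIiERERERERERERERERETMzMzNmZmZmZmZmIiIiIiIiIiERERERERERERERERERMzMzNmZmZmZmZmYiIiIiIiIiEREREREREREREREREREzMzM2ZmZmZmZmZiIiIiIiIiIRERERERERERERERERETMzMzZmZmZmZmZmIiIiIiIiERERERERERERERERERERMzMzZmZmZmZmZmYiIiIiIhEREREREREREREREREREREzMzZmZmZmZmZmZiIiIiIhERERERERERERERERERERETMzZmZmZmZmZmZ3ERERERERERERERERERERERERERVVZmZmZmZmZmZmZ3cRERERERERERERERERERERERVVVVVmZmZmZmZmZmZ3dxERERERERERERERERERERFVVVVVVWZmZmZmZmZmZ3d3ERERERERERERERERERERFVVVVVVVVmZmZmZ3d3Z3d3cRERERERERERERERERERVVVVVVVVVWZmZmd3d3d3d3dxERERERERERERERERERVVVVVVVVVVVWZmZ3d3d3d3d3ERERERERERERERERERVVVVVVVVVVVVVWZ3d3d3d3d3cRERERERERERERERERFVVVVVVVVVVVVVVEd3d3d3d3dxEREREREREREREREREVVVVVVVVVVVVVVERERERHd3d3ERERERERERERERERERVVVVVVVVVVVVREREREREd3d3cRERERERERERERERERVVVVVURVVVVVRERERERER3d3dxERERERERERERERERFVVVVVREVVVURERERERERHd3d3EREREREREREREREREVVVVVVEREREREREREREREd3d3cREREREREREREREREVVVVVVURERERERERERERER3d3dxERERERERERERERERVVVVVVRERERERERERERERHd3d3ERERERERERERERERFVVVVVVUREREREREREREREd3d3cREREREREREREREREVVVVVVVRERERERERERERERHd3dxEREREREREREREREVVVVVVVVERERERERERERERERHd3EREREREREREREREVVVVVVVVURERERERERERERERER3cRERERERERERERERVVVVVVVVRERERERERERERERERERBERERERERERERERVVVVVVVVVUREREREREREREREREREERERERERERERERFVVVVVVVVVREREREREREREREREREQRERERERERERERFVVVVVVVVVVURERERERERERERERERBEREREREREREREVVVVVVVVVVVVEREREREREREREREREEREREREREREREREVVVVVVVVVVVREREREREREREREREQRERERERERERERERFVVVVVVVVVVURERERERERERERERBERERERERERERERERVVVVVVVVVVREREREREREREREREEREREREREREREREREVVVVVVVVVVUREREREREREREREQRERERERERERERERERVVVVVVVVVVVURERERERERERERBEREREREREREREREREVVVVVVVVVVVVEREREREREREREERERERERERERERERERVVVVVVVVVVVVREREREREREREQREREREREREREREREREVVVVVVVVVVVVERERERERERERBERERERERERERERERERVVVVVVVVVVVURERERERERERE"/>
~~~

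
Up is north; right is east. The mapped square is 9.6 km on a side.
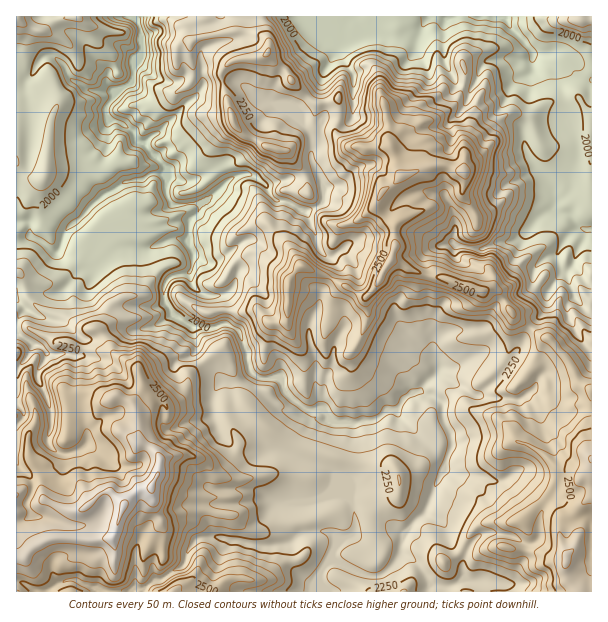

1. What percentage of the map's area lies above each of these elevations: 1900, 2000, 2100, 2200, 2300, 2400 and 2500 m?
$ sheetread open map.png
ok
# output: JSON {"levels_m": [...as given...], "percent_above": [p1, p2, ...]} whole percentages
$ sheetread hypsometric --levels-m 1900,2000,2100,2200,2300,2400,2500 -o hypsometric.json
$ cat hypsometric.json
{"levels_m": [1900, 2000, 2100, 2200, 2300, 2400, 2500], "percent_above": [97, 82, 71, 54, 32, 21, 10]}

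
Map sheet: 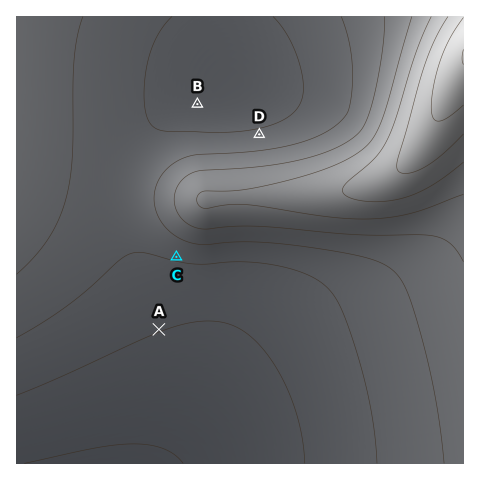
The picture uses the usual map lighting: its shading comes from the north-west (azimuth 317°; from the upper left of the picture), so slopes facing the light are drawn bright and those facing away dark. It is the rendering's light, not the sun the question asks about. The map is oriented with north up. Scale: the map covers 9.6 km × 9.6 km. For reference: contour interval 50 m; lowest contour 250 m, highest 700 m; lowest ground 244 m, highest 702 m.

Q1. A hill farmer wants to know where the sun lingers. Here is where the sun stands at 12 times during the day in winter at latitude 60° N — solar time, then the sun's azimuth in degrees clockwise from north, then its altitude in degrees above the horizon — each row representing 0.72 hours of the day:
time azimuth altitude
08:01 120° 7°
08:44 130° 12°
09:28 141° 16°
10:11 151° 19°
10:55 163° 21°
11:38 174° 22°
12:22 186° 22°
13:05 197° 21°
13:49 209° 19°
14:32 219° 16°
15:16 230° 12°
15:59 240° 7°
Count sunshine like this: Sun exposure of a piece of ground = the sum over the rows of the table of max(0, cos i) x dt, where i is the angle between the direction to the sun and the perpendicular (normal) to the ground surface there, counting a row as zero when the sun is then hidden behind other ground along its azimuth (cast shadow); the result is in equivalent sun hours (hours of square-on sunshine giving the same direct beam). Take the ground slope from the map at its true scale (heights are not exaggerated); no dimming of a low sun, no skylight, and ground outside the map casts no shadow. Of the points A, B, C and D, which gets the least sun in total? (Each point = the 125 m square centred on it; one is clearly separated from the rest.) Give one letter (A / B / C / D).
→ D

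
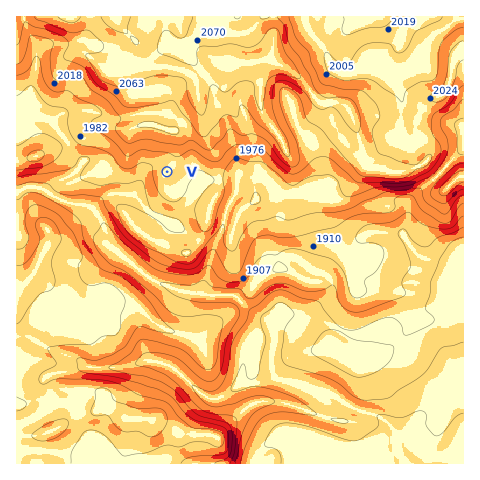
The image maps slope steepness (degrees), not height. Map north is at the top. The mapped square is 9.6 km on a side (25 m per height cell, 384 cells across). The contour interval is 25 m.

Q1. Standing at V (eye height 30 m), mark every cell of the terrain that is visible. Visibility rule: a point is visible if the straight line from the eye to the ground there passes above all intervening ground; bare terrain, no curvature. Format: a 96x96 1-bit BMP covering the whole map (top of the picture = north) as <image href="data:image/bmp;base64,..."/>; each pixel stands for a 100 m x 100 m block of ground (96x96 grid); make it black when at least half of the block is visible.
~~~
<image width="96" height="96" href="data:image/bmp;base64,Qk2+BAAAAAAAAD4AAAAoAAAAYAAAAGAAAAABAAEAAAAAAIAEAAATCwAAEwsAAAIAAAAAAAAA////AAAAAAAAAAAAAAAAAH8AAAAAAAAAAAAAADwAAAAAAAAAAAAAAAgAAAAAAAAAAAAAAAAAAAAAAAAAAAAAAAAAAAAAAAAAABAAAAAAAAD8AAAAH/wAAAAAAAD/wAAAP/4AAAAAAAA/8AAAf/4AAAAAAAAf+AH///wAAAAAAAgf/Af//8AAAAAAAAgf/////gAABgAAABz/Af///AAgHAAAAB//AP//+AA/8AAAAA//AH//8AAP4AAAAAf/H///4AADAAAAAAH/////wAAAAAAAAAD/////AAAAAAAAAADx///wAAAAAAAAAADwQAAAAAAAAAAAAADwAAAAAAAAAAAAAAD7wAAAAAAAAAAB4AD/AAAAAAAAAAAB+AD+AAAAAAAAAAAB+ADwAAAAAAAAAAAA+ADgAAAAAgAAAAAA8ADAAcAABgAAAAAAAACAP8IAHAAAAAAAAAAA/8+A+AAAAAAAAABA//+D8AAAAAAAAADt//+HwAAAAAAAAAD///+PgAAAAAAAAAD////fAAAAAAAAAAD////+AAAAAAAAAAD////8AAAAAAGAAAD////4AAAAAAPAAAB5///wAAAAAAPwAAA5///AAAAAAAP4AAA///+AAAAAAAP4AAC///4AAAAAAAP4AAD///gAAAAAAAP4AAD//+AAAAAAAAP8AAAf/8AAAAAAAAP8AAAP/8AAAAAAAAP8AAAP/4AAAAAAAAH8AAAH/4AA/AAAAAAAAAAD/wAB/gAAAAAAAAAB/wAH/wAAAAAAAAAB/wAf/wAAAAAAAAAB/wA//wAAAAAAAAAD/wB//wAAAAAAAAAD/wD//4AAAAAAAAAH/wH//8AAAAAAAAAP/wP/H8EAAAAAABAf/wP/H8DAEOAAADAf/wf/f8DgOfgAADAf/5///+Bwe/4AAHC//////+Bw+/8AAHD8P/////Bx+f+AAHD8P/////Bz8H+AABj///////D/8AfhgAD///////B/8APngAD/+f////B/8AHzAAD//P////B/4AHgAAAf/GH///B/4ABgAAAP/gH//+B/4AAAAAAP/gH//+A/wAAAAAAH/wH//8A/wAAAAAAD/4H//4A/gAAAAAAD5wH//4B/gAAAAAAHggH//4D/AAAAAAD/AAD/BwC+AAAAAAD+AAAYBwA+AAAAAAD8AAAABwA8AAAAAAD4AAAABwA4AAAAAAD4AAAABwA4AAAAAADwAAAABwAYAAAAAADgAAAABgAQAAAAAADAAAAABgAQAAAAAACAAAAABAAAAAAAAAAAAAAAAAAAAAAAAAAAAA8AAAAAAAAAAAAAAD/AAAAAAAAAAAAAAAHgAAAAAAAAAAAAAAAAAAAAAAAAAAAAAAAAAAAAAAAAAAAAAAAAAAAAAAAAAAAAAAAAAAAAAAAAAAAAAAAAAAAAAAAAAAAAAAAAAAAAAAAAAAAAAAAAAAAAAAAAAAAAAAAAAAAAAAAAAAAAAAAAAAAAAAAAAAAAAAAAAAAAAAAAAAAAAAAAAAAAAAAAAAAAAAAAAAAAAAAAAAA="/>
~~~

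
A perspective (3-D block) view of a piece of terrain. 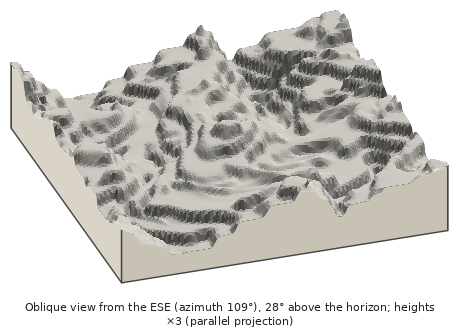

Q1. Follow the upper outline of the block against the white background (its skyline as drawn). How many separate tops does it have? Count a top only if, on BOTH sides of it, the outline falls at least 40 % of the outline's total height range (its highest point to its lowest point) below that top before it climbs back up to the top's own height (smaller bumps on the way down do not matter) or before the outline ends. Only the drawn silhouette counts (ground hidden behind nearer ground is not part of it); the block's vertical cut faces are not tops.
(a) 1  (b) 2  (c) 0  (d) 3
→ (a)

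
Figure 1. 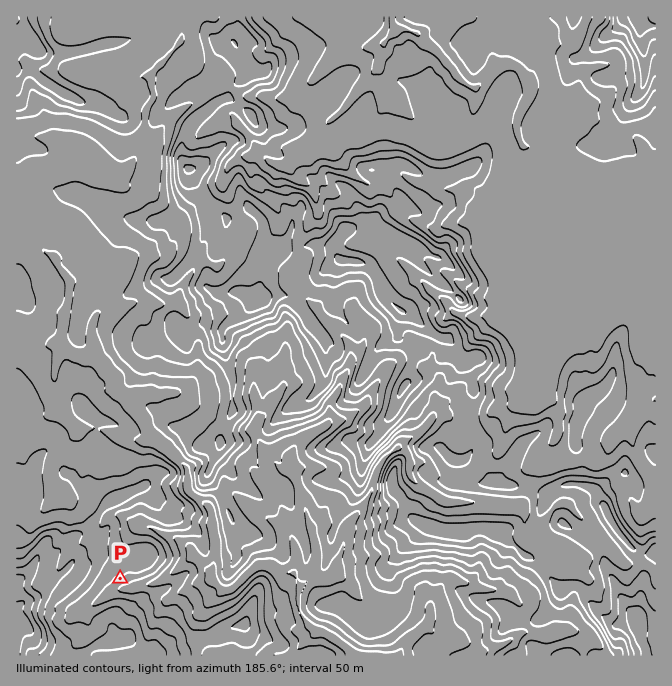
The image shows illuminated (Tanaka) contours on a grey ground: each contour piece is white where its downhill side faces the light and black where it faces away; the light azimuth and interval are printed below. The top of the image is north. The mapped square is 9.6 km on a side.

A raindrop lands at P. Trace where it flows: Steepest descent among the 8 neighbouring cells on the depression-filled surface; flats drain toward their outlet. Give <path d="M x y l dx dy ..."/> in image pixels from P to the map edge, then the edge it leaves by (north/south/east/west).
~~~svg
<path d="M120 578l0 4 2 3 3 3 9 0 1-1 5 0 2-2 7 0 1-1 5 0 7-4 8-6 2 0 18-17 5 0 20 20 0 3 2 4 5 4 10 0 8-8 4-2 0-1 3-3 2 0 6-7 3-2 12 0 10 10 12-1 5 4 0 4 1 2 0 24 6 10 4 6 0 1 2 0 10 9 5 0 7 3 8 7 2 0 8 8 0 3"/>
exit: south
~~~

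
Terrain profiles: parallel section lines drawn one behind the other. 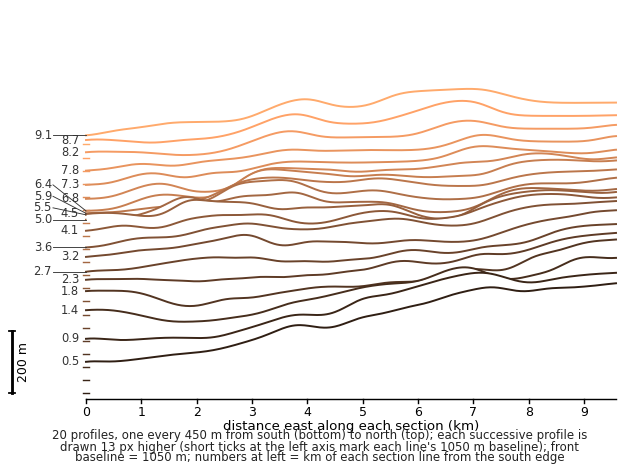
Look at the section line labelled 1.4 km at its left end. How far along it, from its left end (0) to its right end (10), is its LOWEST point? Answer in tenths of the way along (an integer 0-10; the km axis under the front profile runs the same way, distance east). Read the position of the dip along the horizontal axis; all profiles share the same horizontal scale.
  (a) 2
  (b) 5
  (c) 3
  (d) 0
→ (a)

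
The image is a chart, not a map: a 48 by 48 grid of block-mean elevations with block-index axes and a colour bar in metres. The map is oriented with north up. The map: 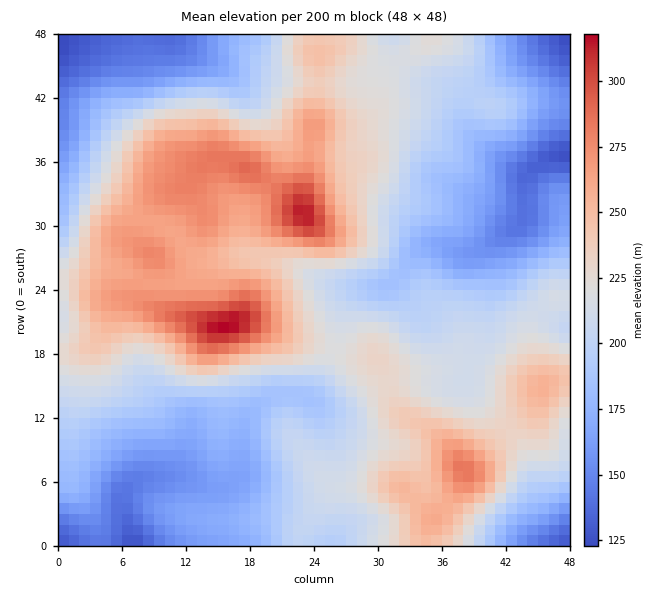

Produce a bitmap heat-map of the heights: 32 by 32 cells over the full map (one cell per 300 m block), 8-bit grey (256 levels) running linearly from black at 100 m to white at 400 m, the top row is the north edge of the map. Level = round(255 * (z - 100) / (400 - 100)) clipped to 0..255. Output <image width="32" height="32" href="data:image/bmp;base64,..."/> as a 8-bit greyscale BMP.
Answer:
<image width="32" height="32" href="data:image/bmp;base64,Qk02CAAAAAAAADYEAAAoAAAAIAAAACAAAAABAAgAAAAAAAAEAAATCwAAEwsAAAABAAAAAAAAAAAAAAEBAQACAgIAAwMDAAQEBAAFBQUABgYGAAcHBwAICAgACQkJAAoKCgALCwsADAwMAA0NDQAODg4ADw8PABAQEAAREREAEhISABMTEwAUFBQAFRUVABYWFgAXFxcAGBgYABkZGQAaGhoAGxsbABwcHAAdHR0AHh4eAB8fHwAgICAAISEhACIiIgAjIyMAJCQkACUlJQAmJiYAJycnACgoKAApKSkAKioqACsrKwAsLCwALS0tAC4uLgAvLy8AMDAwADExMQAyMjIAMzMzADQ0NAA1NTUANjY2ADc3NwA4ODgAOTk5ADo6OgA7OzsAPDw8AD09PQA+Pj4APz8/AEBAQABBQUEAQkJCAENDQwBEREQARUVFAEZGRgBHR0cASEhIAElJSQBKSkoAS0tLAExMTABNTU0ATk5OAE9PTwBQUFAAUVFRAFJSUgBTU1MAVFRUAFVVVQBWVlYAV1dXAFhYWABZWVkAWlpaAFtbWwBcXFwAXV1dAF5eXgBfX18AYGBgAGFhYQBiYmIAY2NjAGRkZABlZWUAZmZmAGdnZwBoaGgAaWlpAGpqagBra2sAbGxsAG1tbQBubm4Ab29vAHBwcABxcXEAcnJyAHNzcwB0dHQAdXV1AHZ2dgB3d3cAeHh4AHl5eQB6enoAe3t7AHx8fAB9fX0Afn5+AH9/fwCAgIAAgYGBAIKCggCDg4MAhISEAIWFhQCGhoYAh4eHAIiIiACJiYkAioqKAIuLiwCMjIwAjY2NAI6OjgCPj48AkJCQAJGRkQCSkpIAk5OTAJSUlACVlZUAlpaWAJeXlwCYmJgAmZmZAJqamgCbm5sAnJycAJ2dnQCenp4An5+fAKCgoAChoaEAoqKiAKOjowCkpKQApaWlAKampgCnp6cAqKioAKmpqQCqqqoAq6urAKysrACtra0Arq6uAK+vrwCwsLAAsbGxALKysgCzs7MAtLS0ALW1tQC2trYAt7e3ALi4uAC5ubkAurq6ALu7uwC8vLwAvb29AL6+vgC/v78AwMDAAMHBwQDCwsIAw8PDAMTExADFxcUAxsbGAMfHxwDIyMgAycnJAMrKygDLy8sAzMzMAM3NzQDOzs4Az8/PANDQ0ADR0dEA0tLSANPT0wDU1NQA1dXVANbW1gDX19cA2NjYANnZ2QDa2toA29vbANzc3ADd3d0A3t7eAN/f3wDg4OAA4eHhAOLi4gDj4+MA5OTkAOXl5QDm5uYA5+fnAOjo6ADp6ekA6urqAOvr6wDs7OwA7e3tAO7u7gDv7+8A8PDwAPHx8QDy8vIA8/PzAPT09AD19fUA9vb2APf39wD4+PgA+fn5APr6+gD7+/sA/Pz8AP39/QD+/v4A////ABwiJiEZHikwNTc5PEFKVFZTUlhfZ3N/gHdnVUQ2KyMcJSorIx4nMDY5Ozw/REtUWVhXWV1lc4KIgXBdTD83MSg0Ni8kIy0zNjg4OT1DS1NZXV1eZG96goWGf25cTUVAOEE/MyYkKi0wMjQ1OD9JU1pfYGNteoJ/gIyRhW9aT01IREI4LigoKi0xNTc3PUlUXF9fYmx3fHqClJySfGVaWVZIRj84MjAxMTQ6Ozk/TFdcXFxfZ21xdYOVl4t7bGVlX0xKRD87Ojo4OD4/PENRWVlWWFxiaW51gouGfHVvbW1jUE9KRkRDQj48QEI/RVFXU1BUWmJtdXp9enNwcXJ1dGZWVlRQTUxIQ0FERkNES09LS1FaZXB1c25pZWZtdXx8b1xdXVlVUU9OTk9OTElISUlMVmBobm5oY2FgYmt3gYN5YmRkYFpWWWBnZ2FcV1RUVFdfZ2xua2ZiYF9hanZ/g31rcHBpYV9mc4OIf3ZvbGtmY2Vqb29qZWJgX2Blb3Z3dGx2enVtbXaFmaShmI2Ee3FpZmlubGReXV5eXV9ma2lkZnN+gH2CjZqptLexopF/cWdiZGdkXFdXWlxbXGFjYFpld4WKjJSdo6mtsrOmkX1uY11cW1hUU1VXV1ZXXF9eXWl8ipCTlJSVlpaaopuKeGlfWFNOTE5RU1NST09UW2BhbHqGjIyNjYyLi4uPi4ByZFxXUUxISU5NSEZGRkpSWlxodoOIjJKTjYiGgn57dm5nZ2ReWVBHRkM7Njg6PkVNUF1wg4ySlpOLiYeAe3t8fYKGgHNnWUk/OjUyLy4wNT1DUmuCjZCPjIqPj4iDh5CbpKGPfGtbTUI9OzgwKCUoMjlLY3qHi4yNj5SVjYmOnK21pot5aVpRSkZBPDQrJCMtNUdabn2Ij5SWlpSPjZGcrLGdg3VoXVVPSUI8Ny8lIy0zQlJjdIOQlpmZlpSXmZuipZR+c2tjWE5HQj86MCMgKS08Slxsf46Ul5ubm6CelZKWjHpzb2dbT0lHRDsvIx0eHzVEVmZ4iJKWmZubmpSJh4yHeXJvaV5UT0xGPDMsIxsXLz1OXm19iYyOko+Ff3yBjIp7cm1oYFlTTUZBPjovJSAsOUdTXmt2eXt+eGxpb32Li31ybWhiXFZPS0xMRjowKys3QUhNU11iZWZfV1lldYGBdm1qaGNeWFJRU1NMQTYwJS01OTo8Q0lNTktKU15pc3VuaWhnY11YVVNRTUc+NS0dIicqKywwMzY6PUVRW2Zzd3BpZmVjXlpXVU9GPDQrJBcbHyIkJSUmKjE7RU9aa3p9dm5nZGNkYl9aUUI1KyIbFBkcHyEiICEoMTtESldreHp3cWdgYGdoZF1QQDInHhc="/>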